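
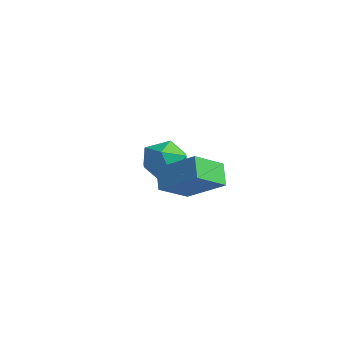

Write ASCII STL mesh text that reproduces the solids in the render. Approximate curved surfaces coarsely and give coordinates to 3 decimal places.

solid 
facet normal -0.639 0.215 0.739
outer loop
vertex 2.947 -3.214 3.748
vertex 4.486 -2.214 4.788
vertex 2.515 -1.703 2.934
endloop
endfacet
facet normal -0.730 -0.474 -0.492
outer loop
vertex 3.294 -1.966 2.032
vertex 2.947 -3.214 3.748
vertex 2.515 -1.703 2.934
endloop
endfacet
facet normal -0.639 0.215 0.739
outer loop
vertex 2.515 -1.703 2.934
vertex 4.486 -2.214 4.788
vertex 4.054 -0.703 3.974
endloop
endfacet
facet normal -0.244 0.854 -0.460
outer loop
vertex 4.054 -0.703 3.974
vertex 3.294 -1.966 2.032
vertex 2.515 -1.703 2.934
endloop
endfacet
facet normal 0.244 -0.854 0.460
outer loop
vertex 2.947 -3.214 3.748
vertex 5.265 -2.477 3.886
vertex 4.486 -2.214 4.788
endloop
endfacet
facet normal -0.730 -0.474 -0.492
outer loop
vertex 3.726 -3.477 2.846
vertex 2.947 -3.214 3.748
vertex 3.294 -1.966 2.032
endloop
endfacet
facet normal 0.244 -0.854 0.460
outer loop
vertex 3.726 -3.477 2.846
vertex 5.265 -2.477 3.886
vertex 2.947 -3.214 3.748
endloop
endfacet
facet normal 0.730 0.474 0.492
outer loop
vertex 4.486 -2.214 4.788
vertex 5.265 -2.477 3.886
vertex 4.054 -0.703 3.974
endloop
endfacet
facet normal -0.244 0.854 -0.460
outer loop
vertex 4.833 -0.966 3.072
vertex 3.294 -1.966 2.032
vertex 4.054 -0.703 3.974
endloop
endfacet
facet normal 0.730 0.474 0.492
outer loop
vertex 4.054 -0.703 3.974
vertex 5.265 -2.477 3.886
vertex 4.833 -0.966 3.072
endloop
endfacet
facet normal 0.639 -0.215 -0.739
outer loop
vertex 4.833 -0.966 3.072
vertex 3.726 -3.477 2.846
vertex 3.294 -1.966 2.032
endloop
endfacet
facet normal 0.639 -0.215 -0.739
outer loop
vertex 5.265 -2.477 3.886
vertex 3.726 -3.477 2.846
vertex 4.833 -0.966 3.072
endloop
endfacet
facet normal -0.636 -0.054 0.770
outer loop
vertex -1.79 -0.906 2.92
vertex -1.226 -1.887 3.317
vertex -0.873 -0.802 3.685
endloop
endfacet
facet normal -0.541 0.623 0.564
outer loop
vertex -1.79 -0.906 2.92
vertex -0.873 -0.802 3.685
vertex -0.969 -0.047 2.759
endloop
endfacet
facet normal -0.729 0.673 -0.123
outer loop
vertex -1.79 -0.906 2.92
vertex -0.969 -0.047 2.759
vertex -1.382 -0.666 1.819
endloop
endfacet
facet normal -0.939 0.028 -0.342
outer loop
vertex -1.79 -0.906 2.92
vertex -1.382 -0.666 1.819
vertex -1.541 -1.802 2.164
endloop
endfacet
facet normal -0.882 -0.422 0.210
outer loop
vertex -1.79 -0.906 2.92
vertex -1.541 -1.802 2.164
vertex -1.226 -1.887 3.317
endloop
endfacet
facet normal 0.155 0.773 0.615
outer loop
vertex -0.969 -0.047 2.759
vertex -0.873 -0.802 3.685
vertex 0.101 -0.498 3.056
endloop
endfacet
facet normal 0.002 -0.322 0.947
outer loop
vertex -0.873 -0.802 3.685
vertex -1.226 -1.887 3.317
vertex -0.058 -1.634 3.401
endloop
endfacet
facet normal -0.398 -0.917 0.041
outer loop
vertex -1.226 -1.887 3.317
vertex -1.541 -1.802 2.164
vertex -0.471 -2.253 2.461
endloop
endfacet
facet normal -0.490 -0.190 -0.851
outer loop
vertex -1.541 -1.802 2.164
vertex -1.382 -0.666 1.819
vertex -0.567 -1.498 1.535
endloop
endfacet
facet normal -0.149 0.855 -0.497
outer loop
vertex -1.382 -0.666 1.819
vertex -0.969 -0.047 2.759
vertex -0.214 -0.413 1.903
endloop
endfacet
facet normal 0.939 -0.028 0.342
outer loop
vertex 0.35 -1.394 2.3
vertex 0.101 -0.498 3.056
vertex -0.058 -1.634 3.401
endloop
endfacet
facet normal 0.729 -0.673 0.123
outer loop
vertex 0.35 -1.394 2.3
vertex -0.058 -1.634 3.401
vertex -0.471 -2.253 2.461
endloop
endfacet
facet normal 0.541 -0.623 -0.564
outer loop
vertex 0.35 -1.394 2.3
vertex -0.471 -2.253 2.461
vertex -0.567 -1.498 1.535
endloop
endfacet
facet normal 0.636 0.054 -0.770
outer loop
vertex 0.35 -1.394 2.3
vertex -0.567 -1.498 1.535
vertex -0.214 -0.413 1.903
endloop
endfacet
facet normal 0.882 0.422 -0.210
outer loop
vertex 0.35 -1.394 2.3
vertex -0.214 -0.413 1.903
vertex 0.101 -0.498 3.056
endloop
endfacet
facet normal 0.490 0.190 0.851
outer loop
vertex -0.058 -1.634 3.401
vertex 0.101 -0.498 3.056
vertex -0.873 -0.802 3.685
endloop
endfacet
facet normal 0.149 -0.855 0.497
outer loop
vertex -0.471 -2.253 2.461
vertex -0.058 -1.634 3.401
vertex -1.226 -1.887 3.317
endloop
endfacet
facet normal -0.155 -0.773 -0.615
outer loop
vertex -0.567 -1.498 1.535
vertex -0.471 -2.253 2.461
vertex -1.541 -1.802 2.164
endloop
endfacet
facet normal -0.002 0.322 -0.947
outer loop
vertex -0.214 -0.413 1.903
vertex -0.567 -1.498 1.535
vertex -1.382 -0.666 1.819
endloop
endfacet
facet normal 0.398 0.917 -0.041
outer loop
vertex 0.101 -0.498 3.056
vertex -0.214 -0.413 1.903
vertex -0.969 -0.047 2.759
endloop
endfacet

endsolid


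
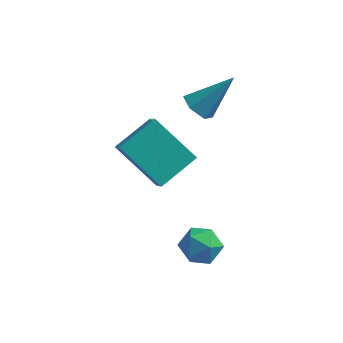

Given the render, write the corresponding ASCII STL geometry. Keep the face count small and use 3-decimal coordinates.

solid 
facet normal 0.005 0.885 0.466
outer loop
vertex 2.938 -0.663 -2.894
vertex 2.249 -0.885 -2.465
vertex 3.011 -1.054 -2.153
endloop
endfacet
facet normal 0.667 0.684 0.295
outer loop
vertex 2.938 -0.663 -2.894
vertex 3.011 -1.054 -2.153
vertex 3.513 -1.268 -2.792
endloop
endfacet
facet normal 0.694 0.590 -0.412
outer loop
vertex 2.938 -0.663 -2.894
vertex 3.513 -1.268 -2.792
vertex 3.061 -1.232 -3.501
endloop
endfacet
facet normal 0.046 0.733 -0.678
outer loop
vertex 2.938 -0.663 -2.894
vertex 3.061 -1.232 -3.501
vertex 2.28 -0.996 -3.299
endloop
endfacet
facet normal -0.379 0.915 -0.136
outer loop
vertex 2.938 -0.663 -2.894
vertex 2.28 -0.996 -3.299
vertex 2.249 -0.885 -2.465
endloop
endfacet
facet normal 0.794 0.055 0.605
outer loop
vertex 3.513 -1.268 -2.792
vertex 3.011 -1.054 -2.153
vertex 3.18 -1.864 -2.301
endloop
endfacet
facet normal -0.277 0.379 0.883
outer loop
vertex 3.011 -1.054 -2.153
vertex 2.249 -0.885 -2.465
vertex 2.399 -1.628 -2.099
endloop
endfacet
facet normal -0.899 0.428 -0.090
outer loop
vertex 2.249 -0.885 -2.465
vertex 2.28 -0.996 -3.299
vertex 1.947 -1.592 -2.808
endloop
endfacet
facet normal -0.210 0.133 -0.969
outer loop
vertex 2.28 -0.996 -3.299
vertex 3.061 -1.232 -3.501
vertex 2.449 -1.806 -3.447
endloop
endfacet
facet normal 0.837 -0.096 -0.539
outer loop
vertex 3.061 -1.232 -3.501
vertex 3.513 -1.268 -2.792
vertex 3.211 -1.975 -3.135
endloop
endfacet
facet normal -0.046 -0.733 0.678
outer loop
vertex 2.522 -2.197 -2.706
vertex 3.18 -1.864 -2.301
vertex 2.399 -1.628 -2.099
endloop
endfacet
facet normal -0.694 -0.590 0.412
outer loop
vertex 2.522 -2.197 -2.706
vertex 2.399 -1.628 -2.099
vertex 1.947 -1.592 -2.808
endloop
endfacet
facet normal -0.667 -0.684 -0.295
outer loop
vertex 2.522 -2.197 -2.706
vertex 1.947 -1.592 -2.808
vertex 2.449 -1.806 -3.447
endloop
endfacet
facet normal -0.005 -0.885 -0.466
outer loop
vertex 2.522 -2.197 -2.706
vertex 2.449 -1.806 -3.447
vertex 3.211 -1.975 -3.135
endloop
endfacet
facet normal 0.379 -0.915 0.136
outer loop
vertex 2.522 -2.197 -2.706
vertex 3.211 -1.975 -3.135
vertex 3.18 -1.864 -2.301
endloop
endfacet
facet normal 0.210 -0.133 0.969
outer loop
vertex 2.399 -1.628 -2.099
vertex 3.18 -1.864 -2.301
vertex 3.011 -1.054 -2.153
endloop
endfacet
facet normal -0.837 0.096 0.539
outer loop
vertex 1.947 -1.592 -2.808
vertex 2.399 -1.628 -2.099
vertex 2.249 -0.885 -2.465
endloop
endfacet
facet normal -0.794 -0.055 -0.605
outer loop
vertex 2.449 -1.806 -3.447
vertex 1.947 -1.592 -2.808
vertex 2.28 -0.996 -3.299
endloop
endfacet
facet normal 0.277 -0.379 -0.883
outer loop
vertex 3.211 -1.975 -3.135
vertex 2.449 -1.806 -3.447
vertex 3.061 -1.232 -3.501
endloop
endfacet
facet normal 0.899 -0.428 0.090
outer loop
vertex 3.18 -1.864 -2.301
vertex 3.211 -1.975 -3.135
vertex 3.513 -1.268 -2.792
endloop
endfacet
facet normal -0.551 -0.735 -0.395
outer loop
vertex 1.189 -0.876 -0.311
vertex -0.451 -0.324 0.948
vertex 0.786 -0.111 -1.172
endloop
endfacet
facet normal 0.767 -0.258 -0.588
outer loop
vertex 1.711 1.124 -0.508
vertex 1.189 -0.876 -0.311
vertex 0.786 -0.111 -1.172
endloop
endfacet
facet normal -0.551 -0.735 -0.395
outer loop
vertex 0.786 -0.111 -1.172
vertex -0.451 -0.324 0.948
vertex -0.854 0.441 0.087
endloop
endfacet
facet normal -0.331 0.627 -0.705
outer loop
vertex -0.854 0.441 0.087
vertex 1.711 1.124 -0.508
vertex 0.786 -0.111 -1.172
endloop
endfacet
facet normal 0.331 -0.627 0.705
outer loop
vertex 1.189 -0.876 -0.311
vertex 0.474 0.911 1.612
vertex -0.451 -0.324 0.948
endloop
endfacet
facet normal 0.767 -0.258 -0.588
outer loop
vertex 2.114 0.359 0.353
vertex 1.189 -0.876 -0.311
vertex 1.711 1.124 -0.508
endloop
endfacet
facet normal 0.331 -0.627 0.705
outer loop
vertex 2.114 0.359 0.353
vertex 0.474 0.911 1.612
vertex 1.189 -0.876 -0.311
endloop
endfacet
facet normal -0.767 0.258 0.588
outer loop
vertex -0.451 -0.324 0.948
vertex 0.474 0.911 1.612
vertex -0.854 0.441 0.087
endloop
endfacet
facet normal -0.331 0.627 -0.705
outer loop
vertex 0.071 1.676 0.751
vertex 1.711 1.124 -0.508
vertex -0.854 0.441 0.087
endloop
endfacet
facet normal -0.767 0.258 0.588
outer loop
vertex -0.854 0.441 0.087
vertex 0.474 0.911 1.612
vertex 0.071 1.676 0.751
endloop
endfacet
facet normal 0.551 0.735 0.395
outer loop
vertex 0.071 1.676 0.751
vertex 2.114 0.359 0.353
vertex 1.711 1.124 -0.508
endloop
endfacet
facet normal 0.551 0.735 0.395
outer loop
vertex 0.474 0.911 1.612
vertex 2.114 0.359 0.353
vertex 0.071 1.676 0.751
endloop
endfacet
facet normal -0.595 -0.361 -0.718
outer loop
vertex 2.128 2.523 0.55
vertex 1.58 2.561 0.985
vertex 1.742 3.106 0.577
endloop
endfacet
facet normal 0.739 0.510 -0.441
outer loop
vertex 2.128 2.523 0.55
vertex 1.742 3.106 0.577
vertex 2.7 3.239 2.335
endloop
endfacet
facet normal -0.596 -0.360 -0.718
outer loop
vertex 1.742 3.106 0.577
vertex 1.58 2.561 0.985
vertex 1.195 3.145 1.012
endloop
endfacet
facet normal 0.008 0.997 -0.080
outer loop
vertex 1.742 3.106 0.577
vertex 1.195 3.145 1.012
vertex 2.7 3.239 2.335
endloop
endfacet
facet normal -0.596 -0.360 -0.718
outer loop
vertex 1.195 3.145 1.012
vertex 1.58 2.561 0.985
vertex 1.033 2.599 1.42
endloop
endfacet
facet normal -0.550 0.599 0.583
outer loop
vertex 1.195 3.145 1.012
vertex 1.033 2.599 1.42
vertex 2.7 3.239 2.335
endloop
endfacet
facet normal -0.596 -0.360 -0.718
outer loop
vertex 1.033 2.599 1.42
vertex 1.58 2.561 0.985
vertex 1.418 2.016 1.393
endloop
endfacet
facet normal -0.374 -0.288 0.882
outer loop
vertex 1.033 2.599 1.42
vertex 1.418 2.016 1.393
vertex 2.7 3.239 2.335
endloop
endfacet
facet normal -0.595 -0.361 -0.718
outer loop
vertex 1.418 2.016 1.393
vertex 1.58 2.561 0.985
vertex 1.966 1.977 0.959
endloop
endfacet
facet normal 0.357 -0.775 0.521
outer loop
vertex 1.418 2.016 1.393
vertex 1.966 1.977 0.959
vertex 2.7 3.239 2.335
endloop
endfacet
facet normal -0.595 -0.361 -0.718
outer loop
vertex 1.966 1.977 0.959
vertex 1.58 2.561 0.985
vertex 2.128 2.523 0.55
endloop
endfacet
facet normal 0.915 -0.378 -0.142
outer loop
vertex 1.966 1.977 0.959
vertex 2.128 2.523 0.55
vertex 2.7 3.239 2.335
endloop
endfacet

endsolid


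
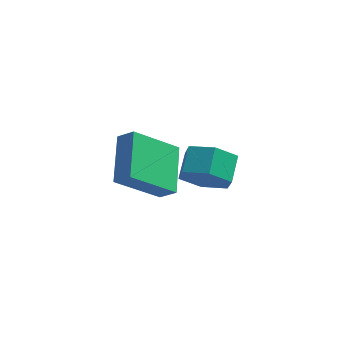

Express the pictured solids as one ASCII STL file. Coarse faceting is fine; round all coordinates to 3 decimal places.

solid 
facet normal -0.038 -0.867 -0.496
outer loop
vertex 2.891 2.624 -1.197
vertex 1.897 2.808 -1.443
vertex 2.659 3.135 -2.072
endloop
endfacet
facet normal 0.974 0.079 -0.212
outer loop
vertex 2.891 2.624 -1.197
vertex 2.659 3.135 -2.072
vertex 2.936 3.647 -0.611
endloop
endfacet
facet normal 0.974 0.079 -0.212
outer loop
vertex 2.936 3.647 -0.611
vertex 2.659 3.135 -2.072
vertex 2.704 4.158 -1.486
endloop
endfacet
facet normal 0.039 0.867 0.496
outer loop
vertex 2.936 3.647 -0.611
vertex 2.704 4.158 -1.486
vertex 1.943 3.832 -0.857
endloop
endfacet
facet normal -0.038 -0.867 -0.497
outer loop
vertex 2.659 3.135 -2.072
vertex 1.897 2.808 -1.443
vertex 1.665 3.32 -2.318
endloop
endfacet
facet normal 0.293 0.465 -0.835
outer loop
vertex 2.659 3.135 -2.072
vertex 1.665 3.32 -2.318
vertex 2.704 4.158 -1.486
endloop
endfacet
facet normal 0.293 0.465 -0.835
outer loop
vertex 2.704 4.158 -1.486
vertex 1.665 3.32 -2.318
vertex 1.71 4.343 -1.732
endloop
endfacet
facet normal 0.039 0.867 0.496
outer loop
vertex 2.704 4.158 -1.486
vertex 1.71 4.343 -1.732
vertex 1.943 3.832 -0.857
endloop
endfacet
facet normal -0.038 -0.867 -0.497
outer loop
vertex 1.665 3.32 -2.318
vertex 1.897 2.808 -1.443
vertex 0.904 2.993 -1.689
endloop
endfacet
facet normal -0.681 0.386 -0.622
outer loop
vertex 1.665 3.32 -2.318
vertex 0.904 2.993 -1.689
vertex 1.71 4.343 -1.732
endloop
endfacet
facet normal -0.681 0.386 -0.622
outer loop
vertex 1.71 4.343 -1.732
vertex 0.904 2.993 -1.689
vertex 0.949 4.016 -1.103
endloop
endfacet
facet normal 0.038 0.867 0.496
outer loop
vertex 1.71 4.343 -1.732
vertex 0.949 4.016 -1.103
vertex 1.943 3.832 -0.857
endloop
endfacet
facet normal -0.039 -0.867 -0.496
outer loop
vertex 0.904 2.993 -1.689
vertex 1.897 2.808 -1.443
vertex 1.136 2.482 -0.814
endloop
endfacet
facet normal -0.974 -0.079 0.212
outer loop
vertex 0.904 2.993 -1.689
vertex 1.136 2.482 -0.814
vertex 0.949 4.016 -1.103
endloop
endfacet
facet normal -0.974 -0.079 0.212
outer loop
vertex 0.949 4.016 -1.103
vertex 1.136 2.482 -0.814
vertex 1.181 3.505 -0.228
endloop
endfacet
facet normal 0.038 0.867 0.496
outer loop
vertex 0.949 4.016 -1.103
vertex 1.181 3.505 -0.228
vertex 1.943 3.832 -0.857
endloop
endfacet
facet normal -0.039 -0.867 -0.496
outer loop
vertex 1.136 2.482 -0.814
vertex 1.897 2.808 -1.443
vertex 2.13 2.297 -0.568
endloop
endfacet
facet normal -0.293 -0.465 0.835
outer loop
vertex 1.136 2.482 -0.814
vertex 2.13 2.297 -0.568
vertex 1.181 3.505 -0.228
endloop
endfacet
facet normal -0.293 -0.465 0.835
outer loop
vertex 1.181 3.505 -0.228
vertex 2.13 2.297 -0.568
vertex 2.175 3.32 0.018
endloop
endfacet
facet normal 0.038 0.867 0.497
outer loop
vertex 1.181 3.505 -0.228
vertex 2.175 3.32 0.018
vertex 1.943 3.832 -0.857
endloop
endfacet
facet normal -0.038 -0.867 -0.496
outer loop
vertex 2.13 2.297 -0.568
vertex 1.897 2.808 -1.443
vertex 2.891 2.624 -1.197
endloop
endfacet
facet normal 0.681 -0.386 0.622
outer loop
vertex 2.13 2.297 -0.568
vertex 2.891 2.624 -1.197
vertex 2.175 3.32 0.018
endloop
endfacet
facet normal 0.681 -0.386 0.622
outer loop
vertex 2.175 3.32 0.018
vertex 2.891 2.624 -1.197
vertex 2.936 3.647 -0.611
endloop
endfacet
facet normal 0.038 0.867 0.497
outer loop
vertex 2.175 3.32 0.018
vertex 2.936 3.647 -0.611
vertex 1.943 3.832 -0.857
endloop
endfacet
facet normal -0.650 -0.406 0.643
outer loop
vertex 0.141 -1.447 2.239
vertex -0.105 0.299 3.094
vertex -0.459 -1.285 1.735
endloop
endfacet
facet normal 0.126 -0.891 -0.436
outer loop
vertex 0.925 -0.419 0.366
vertex 0.141 -1.447 2.239
vertex -0.459 -1.285 1.735
endloop
endfacet
facet normal -0.650 -0.406 0.642
outer loop
vertex -0.459 -1.285 1.735
vertex -0.105 0.299 3.094
vertex -0.705 0.462 2.59
endloop
endfacet
facet normal -0.750 0.203 -0.630
outer loop
vertex -0.705 0.462 2.59
vertex 0.925 -0.419 0.366
vertex -0.459 -1.285 1.735
endloop
endfacet
facet normal 0.750 -0.203 0.630
outer loop
vertex 0.141 -1.447 2.239
vertex 1.279 1.165 1.725
vertex -0.105 0.299 3.094
endloop
endfacet
facet normal 0.125 -0.891 -0.437
outer loop
vertex 1.525 -0.582 0.87
vertex 0.141 -1.447 2.239
vertex 0.925 -0.419 0.366
endloop
endfacet
facet normal 0.750 -0.203 0.630
outer loop
vertex 1.525 -0.582 0.87
vertex 1.279 1.165 1.725
vertex 0.141 -1.447 2.239
endloop
endfacet
facet normal -0.125 0.891 0.437
outer loop
vertex -0.105 0.299 3.094
vertex 1.279 1.165 1.725
vertex -0.705 0.462 2.59
endloop
endfacet
facet normal -0.750 0.203 -0.630
outer loop
vertex 0.679 1.327 1.221
vertex 0.925 -0.419 0.366
vertex -0.705 0.462 2.59
endloop
endfacet
facet normal -0.126 0.891 0.436
outer loop
vertex -0.705 0.462 2.59
vertex 1.279 1.165 1.725
vertex 0.679 1.327 1.221
endloop
endfacet
facet normal 0.650 0.406 -0.642
outer loop
vertex 0.679 1.327 1.221
vertex 1.525 -0.582 0.87
vertex 0.925 -0.419 0.366
endloop
endfacet
facet normal 0.650 0.406 -0.643
outer loop
vertex 1.279 1.165 1.725
vertex 1.525 -0.582 0.87
vertex 0.679 1.327 1.221
endloop
endfacet

endsolid


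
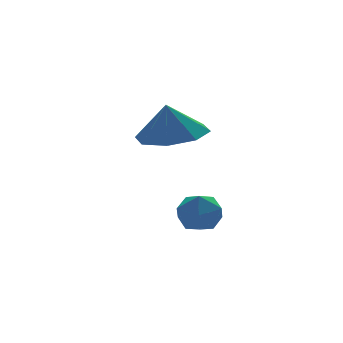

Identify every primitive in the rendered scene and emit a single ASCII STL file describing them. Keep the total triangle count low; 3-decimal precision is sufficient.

solid 
facet normal -0.499 0.322 0.805
outer loop
vertex -3.897 -0.529 -0.684
vertex -3.354 -0.753 -0.258
vertex -3.351 -0.078 -0.526
endloop
endfacet
facet normal -0.658 0.717 0.230
outer loop
vertex -3.897 -0.529 -0.684
vertex -3.351 -0.078 -0.526
vertex -3.615 -0.104 -1.201
endloop
endfacet
facet normal -0.921 0.281 -0.271
outer loop
vertex -3.897 -0.529 -0.684
vertex -3.615 -0.104 -1.201
vertex -3.782 -0.794 -1.35
endloop
endfacet
facet normal -0.924 -0.382 -0.008
outer loop
vertex -3.897 -0.529 -0.684
vertex -3.782 -0.794 -1.35
vertex -3.621 -1.195 -0.767
endloop
endfacet
facet normal -0.663 -0.357 0.658
outer loop
vertex -3.897 -0.529 -0.684
vertex -3.621 -1.195 -0.767
vertex -3.354 -0.753 -0.258
endloop
endfacet
facet normal -0.052 0.998 -0.018
outer loop
vertex -3.615 -0.104 -1.201
vertex -3.351 -0.078 -0.526
vertex -2.899 -0.065 -1.093
endloop
endfacet
facet normal 0.204 0.360 0.910
outer loop
vertex -3.351 -0.078 -0.526
vertex -3.354 -0.753 -0.258
vertex -2.738 -0.466 -0.51
endloop
endfacet
facet normal -0.061 -0.737 0.673
outer loop
vertex -3.354 -0.753 -0.258
vertex -3.621 -1.195 -0.767
vertex -2.905 -1.156 -0.659
endloop
endfacet
facet normal -0.482 -0.778 -0.402
outer loop
vertex -3.621 -1.195 -0.767
vertex -3.782 -0.794 -1.35
vertex -3.169 -1.182 -1.334
endloop
endfacet
facet normal -0.476 0.294 -0.829
outer loop
vertex -3.782 -0.794 -1.35
vertex -3.615 -0.104 -1.201
vertex -3.166 -0.507 -1.602
endloop
endfacet
facet normal 0.924 0.382 0.008
outer loop
vertex -2.623 -0.731 -1.176
vertex -2.899 -0.065 -1.093
vertex -2.738 -0.466 -0.51
endloop
endfacet
facet normal 0.921 -0.281 0.271
outer loop
vertex -2.623 -0.731 -1.176
vertex -2.738 -0.466 -0.51
vertex -2.905 -1.156 -0.659
endloop
endfacet
facet normal 0.658 -0.717 -0.230
outer loop
vertex -2.623 -0.731 -1.176
vertex -2.905 -1.156 -0.659
vertex -3.169 -1.182 -1.334
endloop
endfacet
facet normal 0.499 -0.322 -0.805
outer loop
vertex -2.623 -0.731 -1.176
vertex -3.169 -1.182 -1.334
vertex -3.166 -0.507 -1.602
endloop
endfacet
facet normal 0.663 0.357 -0.658
outer loop
vertex -2.623 -0.731 -1.176
vertex -3.166 -0.507 -1.602
vertex -2.899 -0.065 -1.093
endloop
endfacet
facet normal 0.482 0.778 0.402
outer loop
vertex -2.738 -0.466 -0.51
vertex -2.899 -0.065 -1.093
vertex -3.351 -0.078 -0.526
endloop
endfacet
facet normal 0.476 -0.294 0.829
outer loop
vertex -2.905 -1.156 -0.659
vertex -2.738 -0.466 -0.51
vertex -3.354 -0.753 -0.258
endloop
endfacet
facet normal 0.052 -0.998 0.018
outer loop
vertex -3.169 -1.182 -1.334
vertex -2.905 -1.156 -0.659
vertex -3.621 -1.195 -0.767
endloop
endfacet
facet normal -0.204 -0.360 -0.910
outer loop
vertex -3.166 -0.507 -1.602
vertex -3.169 -1.182 -1.334
vertex -3.782 -0.794 -1.35
endloop
endfacet
facet normal 0.061 0.737 -0.673
outer loop
vertex -2.899 -0.065 -1.093
vertex -3.166 -0.507 -1.602
vertex -3.615 -0.104 -1.201
endloop
endfacet
facet normal 0.168 -0.037 -0.985
outer loop
vertex -2.832 -0.469 1.901
vertex -3.618 0.16 1.743
vertex -2.619 0.282 1.909
endloop
endfacet
facet normal 0.607 -0.180 0.774
outer loop
vertex -2.832 -0.469 1.901
vertex -2.619 0.282 1.909
vertex -3.802 0.2 2.817
endloop
endfacet
facet normal 0.168 -0.035 -0.985
outer loop
vertex -2.619 0.282 1.909
vertex -3.618 0.16 1.743
vertex -2.992 0.962 1.821
endloop
endfacet
facet normal 0.542 0.394 0.742
outer loop
vertex -2.619 0.282 1.909
vertex -2.992 0.962 1.821
vertex -3.802 0.2 2.817
endloop
endfacet
facet normal 0.168 -0.036 -0.985
outer loop
vertex -2.992 0.962 1.821
vertex -3.618 0.16 1.743
vertex -3.732 1.172 1.687
endloop
endfacet
facet normal 0.095 0.752 0.653
outer loop
vertex -2.992 0.962 1.821
vertex -3.732 1.172 1.687
vertex -3.802 0.2 2.817
endloop
endfacet
facet normal 0.168 -0.036 -0.985
outer loop
vertex -3.732 1.172 1.687
vertex -3.618 0.16 1.743
vertex -4.405 0.79 1.586
endloop
endfacet
facet normal -0.471 0.683 0.558
outer loop
vertex -3.732 1.172 1.687
vertex -4.405 0.79 1.586
vertex -3.802 0.2 2.817
endloop
endfacet
facet normal 0.168 -0.036 -0.985
outer loop
vertex -4.405 0.79 1.586
vertex -3.618 0.16 1.743
vertex -4.617 0.039 1.577
endloop
endfacet
facet normal -0.827 0.227 0.514
outer loop
vertex -4.405 0.79 1.586
vertex -4.617 0.039 1.577
vertex -3.802 0.2 2.817
endloop
endfacet
facet normal 0.168 -0.037 -0.985
outer loop
vertex -4.617 0.039 1.577
vertex -3.618 0.16 1.743
vertex -4.244 -0.641 1.666
endloop
endfacet
facet normal -0.763 -0.347 0.546
outer loop
vertex -4.617 0.039 1.577
vertex -4.244 -0.641 1.666
vertex -3.802 0.2 2.817
endloop
endfacet
facet normal 0.168 -0.037 -0.985
outer loop
vertex -4.244 -0.641 1.666
vertex -3.618 0.16 1.743
vertex -3.505 -0.852 1.8
endloop
endfacet
facet normal -0.316 -0.704 0.636
outer loop
vertex -4.244 -0.641 1.666
vertex -3.505 -0.852 1.8
vertex -3.802 0.2 2.817
endloop
endfacet
facet normal 0.169 -0.037 -0.985
outer loop
vertex -3.505 -0.852 1.8
vertex -3.618 0.16 1.743
vertex -2.832 -0.469 1.901
endloop
endfacet
facet normal 0.252 -0.635 0.730
outer loop
vertex -3.505 -0.852 1.8
vertex -2.832 -0.469 1.901
vertex -3.802 0.2 2.817
endloop
endfacet

endsolid


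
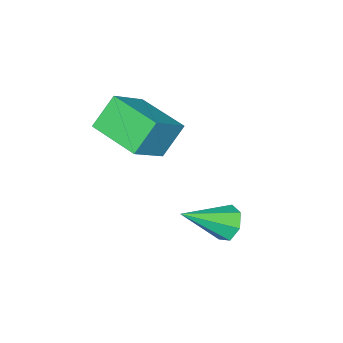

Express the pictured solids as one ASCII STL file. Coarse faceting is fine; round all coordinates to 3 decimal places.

solid 
facet normal -0.730 0.447 -0.517
outer loop
vertex 2.094 2.763 -0.688
vertex 1.686 2.822 -0.061
vertex 2.183 3.308 -0.343
endloop
endfacet
facet normal 0.869 0.156 -0.470
outer loop
vertex 2.094 2.763 -0.688
vertex 2.183 3.308 -0.343
vertex 3.134 1.938 0.961
endloop
endfacet
facet normal -0.730 0.447 -0.517
outer loop
vertex 2.183 3.308 -0.343
vertex 1.686 2.822 -0.061
vertex 1.898 3.487 0.214
endloop
endfacet
facet normal 0.732 0.662 0.162
outer loop
vertex 2.183 3.308 -0.343
vertex 1.898 3.487 0.214
vertex 3.134 1.938 0.961
endloop
endfacet
facet normal -0.731 0.446 -0.516
outer loop
vertex 1.898 3.487 0.214
vertex 1.686 2.822 -0.061
vertex 1.454 3.164 0.564
endloop
endfacet
facet normal 0.221 0.561 0.798
outer loop
vertex 1.898 3.487 0.214
vertex 1.454 3.164 0.564
vertex 3.134 1.938 0.961
endloop
endfacet
facet normal -0.731 0.447 -0.516
outer loop
vertex 1.454 3.164 0.564
vertex 1.686 2.822 -0.061
vertex 1.185 2.584 0.443
endloop
endfacet
facet normal -0.278 -0.071 0.958
outer loop
vertex 1.454 3.164 0.564
vertex 1.185 2.584 0.443
vertex 3.134 1.938 0.961
endloop
endfacet
facet normal -0.731 0.445 -0.517
outer loop
vertex 1.185 2.584 0.443
vertex 1.686 2.822 -0.061
vertex 1.294 2.183 -0.057
endloop
endfacet
facet normal -0.390 -0.758 0.523
outer loop
vertex 1.185 2.584 0.443
vertex 1.294 2.183 -0.057
vertex 3.134 1.938 0.961
endloop
endfacet
facet normal -0.732 0.446 -0.516
outer loop
vertex 1.294 2.183 -0.057
vertex 1.686 2.822 -0.061
vertex 1.698 2.263 -0.561
endloop
endfacet
facet normal -0.031 -0.983 -0.181
outer loop
vertex 1.294 2.183 -0.057
vertex 1.698 2.263 -0.561
vertex 3.134 1.938 0.961
endloop
endfacet
facet normal -0.730 0.447 -0.517
outer loop
vertex 1.698 2.263 -0.561
vertex 1.686 2.822 -0.061
vertex 2.094 2.763 -0.688
endloop
endfacet
facet normal 0.529 -0.577 -0.622
outer loop
vertex 1.698 2.263 -0.561
vertex 2.094 2.763 -0.688
vertex 3.134 1.938 0.961
endloop
endfacet
facet normal -0.792 -0.017 -0.610
outer loop
vertex 0.514 -1.96 3.165
vertex 0.665 0.059 2.914
vertex 1.41 -2.171 2.007
endloop
endfacet
facet normal -0.074 -0.990 0.123
outer loop
vertex 2.915 -2.139 3.166
vertex 0.514 -1.96 3.165
vertex 1.41 -2.171 2.007
endloop
endfacet
facet normal -0.792 -0.017 -0.610
outer loop
vertex 1.41 -2.171 2.007
vertex 0.665 0.059 2.914
vertex 1.561 -0.152 1.756
endloop
endfacet
facet normal 0.606 -0.143 -0.783
outer loop
vertex 1.561 -0.152 1.756
vertex 2.915 -2.139 3.166
vertex 1.41 -2.171 2.007
endloop
endfacet
facet normal -0.606 0.143 0.783
outer loop
vertex 0.514 -1.96 3.165
vertex 2.17 0.091 4.073
vertex 0.665 0.059 2.914
endloop
endfacet
facet normal -0.074 -0.990 0.123
outer loop
vertex 2.019 -1.928 4.324
vertex 0.514 -1.96 3.165
vertex 2.915 -2.139 3.166
endloop
endfacet
facet normal -0.606 0.143 0.783
outer loop
vertex 2.019 -1.928 4.324
vertex 2.17 0.091 4.073
vertex 0.514 -1.96 3.165
endloop
endfacet
facet normal 0.074 0.990 -0.123
outer loop
vertex 0.665 0.059 2.914
vertex 2.17 0.091 4.073
vertex 1.561 -0.152 1.756
endloop
endfacet
facet normal 0.606 -0.143 -0.783
outer loop
vertex 3.066 -0.12 2.915
vertex 2.915 -2.139 3.166
vertex 1.561 -0.152 1.756
endloop
endfacet
facet normal 0.074 0.990 -0.123
outer loop
vertex 1.561 -0.152 1.756
vertex 2.17 0.091 4.073
vertex 3.066 -0.12 2.915
endloop
endfacet
facet normal 0.792 0.017 0.610
outer loop
vertex 3.066 -0.12 2.915
vertex 2.019 -1.928 4.324
vertex 2.915 -2.139 3.166
endloop
endfacet
facet normal 0.792 0.017 0.610
outer loop
vertex 2.17 0.091 4.073
vertex 2.019 -1.928 4.324
vertex 3.066 -0.12 2.915
endloop
endfacet

endsolid


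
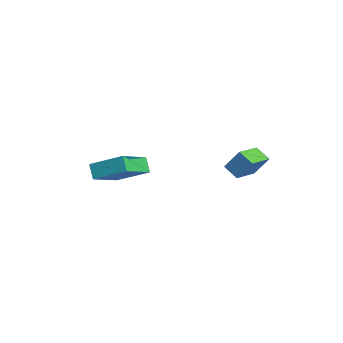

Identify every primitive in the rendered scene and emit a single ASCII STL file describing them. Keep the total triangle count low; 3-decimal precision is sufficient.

solid 
facet normal -0.603 0.767 -0.217
outer loop
vertex 0.166 2.502 -2.055
vertex 0.505 3.04 -1.097
vertex 0.773 2.861 -2.472
endloop
endfacet
facet normal -0.295 -0.468 -0.833
outer loop
vertex 1.575 1.84 -2.183
vertex 0.166 2.502 -2.055
vertex 0.773 2.861 -2.472
endloop
endfacet
facet normal -0.603 0.768 -0.217
outer loop
vertex 0.773 2.861 -2.472
vertex 0.505 3.04 -1.097
vertex 1.113 3.399 -1.514
endloop
endfacet
facet normal 0.741 0.438 -0.509
outer loop
vertex 1.113 3.399 -1.514
vertex 1.575 1.84 -2.183
vertex 0.773 2.861 -2.472
endloop
endfacet
facet normal -0.741 -0.438 0.508
outer loop
vertex 0.166 2.502 -2.055
vertex 1.307 2.019 -0.808
vertex 0.505 3.04 -1.097
endloop
endfacet
facet normal -0.295 -0.468 -0.833
outer loop
vertex 0.967 1.481 -1.766
vertex 0.166 2.502 -2.055
vertex 1.575 1.84 -2.183
endloop
endfacet
facet normal -0.741 -0.438 0.509
outer loop
vertex 0.967 1.481 -1.766
vertex 1.307 2.019 -0.808
vertex 0.166 2.502 -2.055
endloop
endfacet
facet normal 0.295 0.468 0.833
outer loop
vertex 0.505 3.04 -1.097
vertex 1.307 2.019 -0.808
vertex 1.113 3.399 -1.514
endloop
endfacet
facet normal 0.742 0.438 -0.508
outer loop
vertex 1.914 2.378 -1.225
vertex 1.575 1.84 -2.183
vertex 1.113 3.399 -1.514
endloop
endfacet
facet normal 0.296 0.468 0.833
outer loop
vertex 1.113 3.399 -1.514
vertex 1.307 2.019 -0.808
vertex 1.914 2.378 -1.225
endloop
endfacet
facet normal 0.603 -0.768 0.218
outer loop
vertex 1.914 2.378 -1.225
vertex 0.967 1.481 -1.766
vertex 1.575 1.84 -2.183
endloop
endfacet
facet normal 0.603 -0.768 0.217
outer loop
vertex 1.307 2.019 -0.808
vertex 0.967 1.481 -1.766
vertex 1.914 2.378 -1.225
endloop
endfacet
facet normal -0.513 -0.732 -0.448
outer loop
vertex -4.102 -3.065 -3.566
vertex -5.251 -1.724 -4.439
vertex -3.567 -3.036 -4.226
endloop
endfacet
facet normal 0.583 -0.681 0.443
outer loop
vertex -2.669 -1.756 -3.441
vertex -4.102 -3.065 -3.566
vertex -3.567 -3.036 -4.226
endloop
endfacet
facet normal -0.513 -0.732 -0.448
outer loop
vertex -3.567 -3.036 -4.226
vertex -5.251 -1.724 -4.439
vertex -4.716 -1.695 -5.099
endloop
endfacet
facet normal 0.630 0.034 -0.776
outer loop
vertex -4.716 -1.695 -5.099
vertex -2.669 -1.756 -3.441
vertex -3.567 -3.036 -4.226
endloop
endfacet
facet normal -0.630 -0.034 0.776
outer loop
vertex -4.102 -3.065 -3.566
vertex -4.353 -0.444 -3.654
vertex -5.251 -1.724 -4.439
endloop
endfacet
facet normal 0.583 -0.681 0.443
outer loop
vertex -3.204 -1.785 -2.781
vertex -4.102 -3.065 -3.566
vertex -2.669 -1.756 -3.441
endloop
endfacet
facet normal -0.630 -0.034 0.776
outer loop
vertex -3.204 -1.785 -2.781
vertex -4.353 -0.444 -3.654
vertex -4.102 -3.065 -3.566
endloop
endfacet
facet normal -0.583 0.681 -0.443
outer loop
vertex -5.251 -1.724 -4.439
vertex -4.353 -0.444 -3.654
vertex -4.716 -1.695 -5.099
endloop
endfacet
facet normal 0.630 0.034 -0.776
outer loop
vertex -3.818 -0.415 -4.314
vertex -2.669 -1.756 -3.441
vertex -4.716 -1.695 -5.099
endloop
endfacet
facet normal -0.583 0.681 -0.443
outer loop
vertex -4.716 -1.695 -5.099
vertex -4.353 -0.444 -3.654
vertex -3.818 -0.415 -4.314
endloop
endfacet
facet normal 0.513 0.732 0.448
outer loop
vertex -3.818 -0.415 -4.314
vertex -3.204 -1.785 -2.781
vertex -2.669 -1.756 -3.441
endloop
endfacet
facet normal 0.513 0.732 0.448
outer loop
vertex -4.353 -0.444 -3.654
vertex -3.204 -1.785 -2.781
vertex -3.818 -0.415 -4.314
endloop
endfacet

endsolid


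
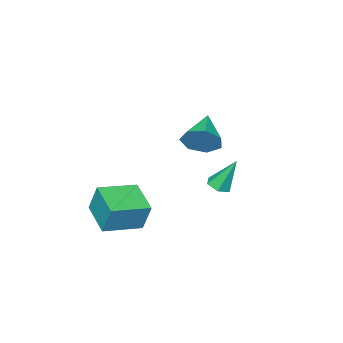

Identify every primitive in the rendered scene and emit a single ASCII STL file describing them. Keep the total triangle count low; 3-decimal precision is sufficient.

solid 
facet normal 0.761 0.527 -0.378
outer loop
vertex 0.544 0.064 3.35
vertex -0.075 0.4 2.571
vertex 0.089 0.837 3.511
endloop
endfacet
facet normal 0.050 -0.176 0.983
outer loop
vertex 0.544 0.064 3.35
vertex 0.089 0.837 3.511
vertex -1.605 -0.66 3.329
endloop
endfacet
facet normal 0.761 0.527 -0.378
outer loop
vertex 0.089 0.837 3.511
vertex -0.075 0.4 2.571
vertex -0.49 1.281 2.965
endloop
endfacet
facet normal -0.444 0.405 0.800
outer loop
vertex 0.089 0.837 3.511
vertex -0.49 1.281 2.965
vertex -1.605 -0.66 3.329
endloop
endfacet
facet normal 0.761 0.527 -0.377
outer loop
vertex -0.49 1.281 2.965
vertex -0.075 0.4 2.571
vertex -0.756 1.061 2.121
endloop
endfacet
facet normal -0.848 0.512 0.134
outer loop
vertex -0.49 1.281 2.965
vertex -0.756 1.061 2.121
vertex -1.605 -0.66 3.329
endloop
endfacet
facet normal 0.761 0.528 -0.377
outer loop
vertex -0.756 1.061 2.121
vertex -0.075 0.4 2.571
vertex -0.509 0.344 1.616
endloop
endfacet
facet normal -0.857 0.064 -0.511
outer loop
vertex -0.756 1.061 2.121
vertex -0.509 0.344 1.616
vertex -1.605 -0.66 3.329
endloop
endfacet
facet normal 0.762 0.527 -0.377
outer loop
vertex -0.509 0.344 1.616
vertex -0.075 0.4 2.571
vertex 0.064 -0.331 1.83
endloop
endfacet
facet normal -0.465 -0.601 -0.650
outer loop
vertex -0.509 0.344 1.616
vertex 0.064 -0.331 1.83
vertex -1.605 -0.66 3.329
endloop
endfacet
facet normal 0.761 0.527 -0.378
outer loop
vertex 0.064 -0.331 1.83
vertex -0.075 0.4 2.571
vertex 0.533 -0.455 2.602
endloop
endfacet
facet normal 0.034 -0.983 -0.178
outer loop
vertex 0.064 -0.331 1.83
vertex 0.533 -0.455 2.602
vertex -1.605 -0.66 3.329
endloop
endfacet
facet normal 0.761 0.528 -0.377
outer loop
vertex 0.533 -0.455 2.602
vertex -0.075 0.4 2.571
vertex 0.544 0.064 3.35
endloop
endfacet
facet normal 0.262 -0.795 0.547
outer loop
vertex 0.533 -0.455 2.602
vertex 0.544 0.064 3.35
vertex -1.605 -0.66 3.329
endloop
endfacet
facet normal 0.242 -0.356 -0.903
outer loop
vertex -3.037 -1.32 -2.895
vertex -3.594 -1.76 -2.871
vertex -3.667 -1.11 -3.147
endloop
endfacet
facet normal 0.306 0.952 0.029
outer loop
vertex -3.037 -1.32 -2.895
vertex -3.667 -1.11 -3.147
vertex -4.086 -1.04 -1.049
endloop
endfacet
facet normal 0.244 -0.356 -0.902
outer loop
vertex -3.667 -1.11 -3.147
vertex -3.594 -1.76 -2.871
vertex -4.223 -1.55 -3.124
endloop
endfacet
facet normal -0.617 0.772 -0.149
outer loop
vertex -3.667 -1.11 -3.147
vertex -4.223 -1.55 -3.124
vertex -4.086 -1.04 -1.049
endloop
endfacet
facet normal 0.244 -0.356 -0.902
outer loop
vertex -4.223 -1.55 -3.124
vertex -3.594 -1.76 -2.871
vertex -4.151 -2.2 -2.848
endloop
endfacet
facet normal -0.994 -0.074 0.084
outer loop
vertex -4.223 -1.55 -3.124
vertex -4.151 -2.2 -2.848
vertex -4.086 -1.04 -1.049
endloop
endfacet
facet normal 0.244 -0.356 -0.902
outer loop
vertex -4.151 -2.2 -2.848
vertex -3.594 -1.76 -2.871
vertex -3.521 -2.41 -2.595
endloop
endfacet
facet normal -0.447 -0.744 0.496
outer loop
vertex -4.151 -2.2 -2.848
vertex -3.521 -2.41 -2.595
vertex -4.086 -1.04 -1.049
endloop
endfacet
facet normal 0.244 -0.356 -0.902
outer loop
vertex -3.521 -2.41 -2.595
vertex -3.594 -1.76 -2.871
vertex -2.965 -1.97 -2.618
endloop
endfacet
facet normal 0.475 -0.565 0.674
outer loop
vertex -3.521 -2.41 -2.595
vertex -2.965 -1.97 -2.618
vertex -4.086 -1.04 -1.049
endloop
endfacet
facet normal 0.243 -0.357 -0.902
outer loop
vertex -2.965 -1.97 -2.618
vertex -3.594 -1.76 -2.871
vertex -3.037 -1.32 -2.895
endloop
endfacet
facet normal 0.852 0.282 0.441
outer loop
vertex -2.965 -1.97 -2.618
vertex -3.037 -1.32 -2.895
vertex -4.086 -1.04 -1.049
endloop
endfacet
facet normal -0.927 0.341 -0.156
outer loop
vertex 1.073 -2.791 -1.292
vertex 1.812 -1.041 -1.851
vertex 1.144 -3.335 -2.901
endloop
endfacet
facet normal -0.373 -0.884 0.282
outer loop
vertex 3.108 -4.059 -2.569
vertex 1.073 -2.791 -1.292
vertex 1.144 -3.335 -2.901
endloop
endfacet
facet normal -0.927 0.341 -0.156
outer loop
vertex 1.144 -3.335 -2.901
vertex 1.812 -1.041 -1.851
vertex 1.883 -1.585 -3.46
endloop
endfacet
facet normal 0.042 -0.320 -0.946
outer loop
vertex 1.883 -1.585 -3.46
vertex 3.108 -4.059 -2.569
vertex 1.144 -3.335 -2.901
endloop
endfacet
facet normal -0.042 0.320 0.946
outer loop
vertex 1.073 -2.791 -1.292
vertex 3.776 -1.765 -1.519
vertex 1.812 -1.041 -1.851
endloop
endfacet
facet normal -0.373 -0.884 0.282
outer loop
vertex 3.037 -3.515 -0.96
vertex 1.073 -2.791 -1.292
vertex 3.108 -4.059 -2.569
endloop
endfacet
facet normal -0.042 0.320 0.946
outer loop
vertex 3.037 -3.515 -0.96
vertex 3.776 -1.765 -1.519
vertex 1.073 -2.791 -1.292
endloop
endfacet
facet normal 0.373 0.884 -0.282
outer loop
vertex 1.812 -1.041 -1.851
vertex 3.776 -1.765 -1.519
vertex 1.883 -1.585 -3.46
endloop
endfacet
facet normal 0.042 -0.320 -0.946
outer loop
vertex 3.847 -2.309 -3.128
vertex 3.108 -4.059 -2.569
vertex 1.883 -1.585 -3.46
endloop
endfacet
facet normal 0.373 0.884 -0.282
outer loop
vertex 1.883 -1.585 -3.46
vertex 3.776 -1.765 -1.519
vertex 3.847 -2.309 -3.128
endloop
endfacet
facet normal 0.927 -0.341 0.156
outer loop
vertex 3.847 -2.309 -3.128
vertex 3.037 -3.515 -0.96
vertex 3.108 -4.059 -2.569
endloop
endfacet
facet normal 0.927 -0.341 0.156
outer loop
vertex 3.776 -1.765 -1.519
vertex 3.037 -3.515 -0.96
vertex 3.847 -2.309 -3.128
endloop
endfacet

endsolid


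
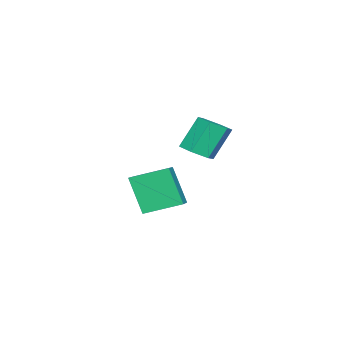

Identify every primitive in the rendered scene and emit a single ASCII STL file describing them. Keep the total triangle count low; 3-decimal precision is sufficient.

solid 
facet normal 0.409 -0.281 -0.868
outer loop
vertex -1.213 1.661 2.976
vertex -1.524 2.111 2.684
vertex -0.959 2.223 2.914
endloop
endfacet
facet normal 0.815 -0.315 0.486
outer loop
vertex -1.213 1.661 2.976
vertex -0.959 2.223 2.914
vertex -1.766 2.039 4.148
endloop
endfacet
facet normal 0.815 -0.315 0.486
outer loop
vertex -1.766 2.039 4.148
vertex -0.959 2.223 2.914
vertex -1.512 2.601 4.086
endloop
endfacet
facet normal -0.410 0.281 0.868
outer loop
vertex -1.766 2.039 4.148
vertex -1.512 2.601 4.086
vertex -2.076 2.489 3.856
endloop
endfacet
facet normal 0.409 -0.281 -0.868
outer loop
vertex -0.959 2.223 2.914
vertex -1.524 2.111 2.684
vertex -1.269 2.673 2.622
endloop
endfacet
facet normal 0.763 0.627 0.157
outer loop
vertex -0.959 2.223 2.914
vertex -1.269 2.673 2.622
vertex -1.512 2.601 4.086
endloop
endfacet
facet normal 0.763 0.627 0.157
outer loop
vertex -1.512 2.601 4.086
vertex -1.269 2.673 2.622
vertex -1.822 3.051 3.795
endloop
endfacet
facet normal -0.410 0.279 0.868
outer loop
vertex -1.512 2.601 4.086
vertex -1.822 3.051 3.795
vertex -2.076 2.489 3.856
endloop
endfacet
facet normal 0.409 -0.281 -0.868
outer loop
vertex -1.269 2.673 2.622
vertex -1.524 2.111 2.684
vertex -1.834 2.561 2.392
endloop
endfacet
facet normal -0.053 0.943 -0.329
outer loop
vertex -1.269 2.673 2.622
vertex -1.834 2.561 2.392
vertex -1.822 3.051 3.795
endloop
endfacet
facet normal -0.052 0.943 -0.329
outer loop
vertex -1.822 3.051 3.795
vertex -1.834 2.561 2.392
vertex -2.387 2.939 3.564
endloop
endfacet
facet normal -0.410 0.280 0.868
outer loop
vertex -1.822 3.051 3.795
vertex -2.387 2.939 3.564
vertex -2.076 2.489 3.856
endloop
endfacet
facet normal 0.410 -0.281 -0.868
outer loop
vertex -1.834 2.561 2.392
vertex -1.524 2.111 2.684
vertex -2.088 1.999 2.454
endloop
endfacet
facet normal -0.815 0.315 -0.486
outer loop
vertex -1.834 2.561 2.392
vertex -2.088 1.999 2.454
vertex -2.387 2.939 3.564
endloop
endfacet
facet normal -0.815 0.315 -0.486
outer loop
vertex -2.387 2.939 3.564
vertex -2.088 1.999 2.454
vertex -2.641 2.377 3.626
endloop
endfacet
facet normal -0.409 0.281 0.868
outer loop
vertex -2.387 2.939 3.564
vertex -2.641 2.377 3.626
vertex -2.076 2.489 3.856
endloop
endfacet
facet normal 0.410 -0.279 -0.868
outer loop
vertex -2.088 1.999 2.454
vertex -1.524 2.111 2.684
vertex -1.778 1.549 2.745
endloop
endfacet
facet normal -0.763 -0.627 -0.158
outer loop
vertex -2.088 1.999 2.454
vertex -1.778 1.549 2.745
vertex -2.641 2.377 3.626
endloop
endfacet
facet normal -0.763 -0.627 -0.157
outer loop
vertex -2.641 2.377 3.626
vertex -1.778 1.549 2.745
vertex -2.331 1.927 3.918
endloop
endfacet
facet normal -0.409 0.281 0.868
outer loop
vertex -2.641 2.377 3.626
vertex -2.331 1.927 3.918
vertex -2.076 2.489 3.856
endloop
endfacet
facet normal 0.410 -0.280 -0.868
outer loop
vertex -1.778 1.549 2.745
vertex -1.524 2.111 2.684
vertex -1.213 1.661 2.976
endloop
endfacet
facet normal 0.053 -0.943 0.329
outer loop
vertex -1.778 1.549 2.745
vertex -1.213 1.661 2.976
vertex -2.331 1.927 3.918
endloop
endfacet
facet normal 0.053 -0.943 0.329
outer loop
vertex -2.331 1.927 3.918
vertex -1.213 1.661 2.976
vertex -1.766 2.039 4.148
endloop
endfacet
facet normal -0.409 0.281 0.868
outer loop
vertex -2.331 1.927 3.918
vertex -1.766 2.039 4.148
vertex -2.076 2.489 3.856
endloop
endfacet
facet normal -0.897 -0.338 -0.285
outer loop
vertex -4.133 -1.768 0.111
vertex -4.746 -0.542 0.585
vertex -3.919 -1.089 -1.367
endloop
endfacet
facet normal 0.423 -0.845 -0.327
outer loop
vertex -3.094 -0.778 -1.105
vertex -4.133 -1.768 0.111
vertex -3.919 -1.089 -1.367
endloop
endfacet
facet normal -0.897 -0.338 -0.285
outer loop
vertex -3.919 -1.089 -1.367
vertex -4.746 -0.542 0.585
vertex -4.532 0.136 -0.893
endloop
endfacet
facet normal 0.130 0.414 -0.901
outer loop
vertex -4.532 0.136 -0.893
vertex -3.094 -0.778 -1.105
vertex -3.919 -1.089 -1.367
endloop
endfacet
facet normal -0.130 -0.414 0.901
outer loop
vertex -4.133 -1.768 0.111
vertex -3.921 -0.231 0.847
vertex -4.746 -0.542 0.585
endloop
endfacet
facet normal 0.423 -0.845 -0.326
outer loop
vertex -3.308 -1.456 0.373
vertex -4.133 -1.768 0.111
vertex -3.094 -0.778 -1.105
endloop
endfacet
facet normal -0.130 -0.414 0.901
outer loop
vertex -3.308 -1.456 0.373
vertex -3.921 -0.231 0.847
vertex -4.133 -1.768 0.111
endloop
endfacet
facet normal -0.422 0.845 0.327
outer loop
vertex -4.746 -0.542 0.585
vertex -3.921 -0.231 0.847
vertex -4.532 0.136 -0.893
endloop
endfacet
facet normal 0.130 0.413 -0.901
outer loop
vertex -3.707 0.448 -0.631
vertex -3.094 -0.778 -1.105
vertex -4.532 0.136 -0.893
endloop
endfacet
facet normal -0.423 0.845 0.327
outer loop
vertex -4.532 0.136 -0.893
vertex -3.921 -0.231 0.847
vertex -3.707 0.448 -0.631
endloop
endfacet
facet normal 0.897 0.338 0.285
outer loop
vertex -3.707 0.448 -0.631
vertex -3.308 -1.456 0.373
vertex -3.094 -0.778 -1.105
endloop
endfacet
facet normal 0.897 0.338 0.285
outer loop
vertex -3.921 -0.231 0.847
vertex -3.308 -1.456 0.373
vertex -3.707 0.448 -0.631
endloop
endfacet

endsolid


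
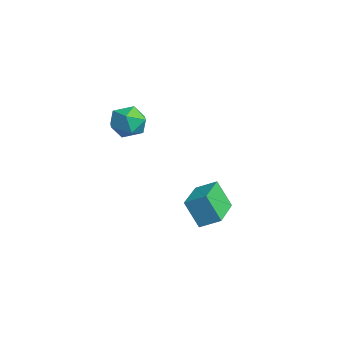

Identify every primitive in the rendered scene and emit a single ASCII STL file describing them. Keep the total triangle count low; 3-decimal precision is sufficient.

solid 
facet normal -0.786 0.606 -0.120
outer loop
vertex -2.622 0.192 -1.209
vertex -2.205 0.81 -0.82
vertex -2.188 0.551 -2.245
endloop
endfacet
facet normal -0.496 -0.735 -0.462
outer loop
vertex -0.835 -0.49 -2.04
vertex -2.622 0.192 -1.209
vertex -2.188 0.551 -2.245
endloop
endfacet
facet normal -0.787 0.606 -0.119
outer loop
vertex -2.188 0.551 -2.245
vertex -2.205 0.81 -0.82
vertex -1.771 1.169 -1.857
endloop
endfacet
facet normal 0.367 0.304 -0.879
outer loop
vertex -1.771 1.169 -1.857
vertex -0.835 -0.49 -2.04
vertex -2.188 0.551 -2.245
endloop
endfacet
facet normal -0.368 -0.305 0.879
outer loop
vertex -2.622 0.192 -1.209
vertex -0.852 -0.231 -0.615
vertex -2.205 0.81 -0.82
endloop
endfacet
facet normal -0.496 -0.736 -0.462
outer loop
vertex -1.269 -0.849 -1.003
vertex -2.622 0.192 -1.209
vertex -0.835 -0.49 -2.04
endloop
endfacet
facet normal -0.368 -0.304 0.879
outer loop
vertex -1.269 -0.849 -1.003
vertex -0.852 -0.231 -0.615
vertex -2.622 0.192 -1.209
endloop
endfacet
facet normal 0.496 0.735 0.462
outer loop
vertex -2.205 0.81 -0.82
vertex -0.852 -0.231 -0.615
vertex -1.771 1.169 -1.857
endloop
endfacet
facet normal 0.368 0.305 -0.878
outer loop
vertex -0.418 0.128 -1.651
vertex -0.835 -0.49 -2.04
vertex -1.771 1.169 -1.857
endloop
endfacet
facet normal 0.495 0.735 0.462
outer loop
vertex -1.771 1.169 -1.857
vertex -0.852 -0.231 -0.615
vertex -0.418 0.128 -1.651
endloop
endfacet
facet normal 0.787 -0.606 0.119
outer loop
vertex -0.418 0.128 -1.651
vertex -1.269 -0.849 -1.003
vertex -0.835 -0.49 -2.04
endloop
endfacet
facet normal 0.787 -0.606 0.120
outer loop
vertex -0.852 -0.231 -0.615
vertex -1.269 -0.849 -1.003
vertex -0.418 0.128 -1.651
endloop
endfacet
facet normal -0.747 0.644 -0.165
outer loop
vertex -2.685 -2.177 2.205
vertex -2.919 -2.274 2.885
vertex -2.437 -1.752 2.738
endloop
endfacet
facet normal -0.177 0.808 -0.562
outer loop
vertex -2.685 -2.177 2.205
vertex -2.437 -1.752 2.738
vertex -1.981 -2.003 2.233
endloop
endfacet
facet normal -0.022 0.244 -0.969
outer loop
vertex -2.685 -2.177 2.205
vertex -1.981 -2.003 2.233
vertex -2.181 -2.68 2.067
endloop
endfacet
facet normal -0.496 -0.270 -0.825
outer loop
vertex -2.685 -2.177 2.205
vertex -2.181 -2.68 2.067
vertex -2.76 -2.848 2.47
endloop
endfacet
facet normal -0.944 -0.024 -0.328
outer loop
vertex -2.685 -2.177 2.205
vertex -2.76 -2.848 2.47
vertex -2.919 -2.274 2.885
endloop
endfacet
facet normal 0.372 0.920 -0.122
outer loop
vertex -1.981 -2.003 2.233
vertex -2.437 -1.752 2.738
vertex -1.78 -1.992 2.93
endloop
endfacet
facet normal -0.549 0.654 0.520
outer loop
vertex -2.437 -1.752 2.738
vertex -2.919 -2.274 2.885
vertex -2.359 -2.16 3.333
endloop
endfacet
facet normal -0.867 -0.426 0.257
outer loop
vertex -2.919 -2.274 2.885
vertex -2.76 -2.848 2.47
vertex -2.559 -2.837 3.167
endloop
endfacet
facet normal -0.141 -0.825 -0.547
outer loop
vertex -2.76 -2.848 2.47
vertex -2.181 -2.68 2.067
vertex -2.103 -3.088 2.662
endloop
endfacet
facet normal 0.624 0.007 -0.782
outer loop
vertex -2.181 -2.68 2.067
vertex -1.981 -2.003 2.233
vertex -1.621 -2.566 2.515
endloop
endfacet
facet normal 0.496 0.270 0.825
outer loop
vertex -1.855 -2.663 3.195
vertex -1.78 -1.992 2.93
vertex -2.359 -2.16 3.333
endloop
endfacet
facet normal 0.022 -0.244 0.969
outer loop
vertex -1.855 -2.663 3.195
vertex -2.359 -2.16 3.333
vertex -2.559 -2.837 3.167
endloop
endfacet
facet normal 0.177 -0.808 0.562
outer loop
vertex -1.855 -2.663 3.195
vertex -2.559 -2.837 3.167
vertex -2.103 -3.088 2.662
endloop
endfacet
facet normal 0.747 -0.644 0.165
outer loop
vertex -1.855 -2.663 3.195
vertex -2.103 -3.088 2.662
vertex -1.621 -2.566 2.515
endloop
endfacet
facet normal 0.944 0.024 0.328
outer loop
vertex -1.855 -2.663 3.195
vertex -1.621 -2.566 2.515
vertex -1.78 -1.992 2.93
endloop
endfacet
facet normal 0.141 0.825 0.547
outer loop
vertex -2.359 -2.16 3.333
vertex -1.78 -1.992 2.93
vertex -2.437 -1.752 2.738
endloop
endfacet
facet normal -0.624 -0.007 0.782
outer loop
vertex -2.559 -2.837 3.167
vertex -2.359 -2.16 3.333
vertex -2.919 -2.274 2.885
endloop
endfacet
facet normal -0.372 -0.920 0.122
outer loop
vertex -2.103 -3.088 2.662
vertex -2.559 -2.837 3.167
vertex -2.76 -2.848 2.47
endloop
endfacet
facet normal 0.549 -0.654 -0.520
outer loop
vertex -1.621 -2.566 2.515
vertex -2.103 -3.088 2.662
vertex -2.181 -2.68 2.067
endloop
endfacet
facet normal 0.867 0.426 -0.257
outer loop
vertex -1.78 -1.992 2.93
vertex -1.621 -2.566 2.515
vertex -1.981 -2.003 2.233
endloop
endfacet

endsolid


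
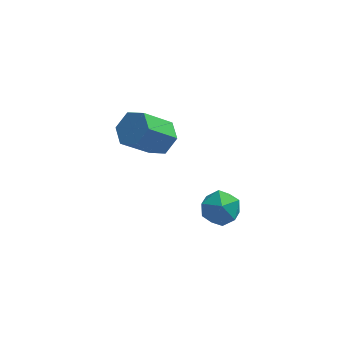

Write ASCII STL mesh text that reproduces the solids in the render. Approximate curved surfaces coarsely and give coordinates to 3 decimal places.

solid 
facet normal 0.604 0.364 -0.709
outer loop
vertex 0.941 2.572 -1.922
vertex 0.31 2.942 -2.27
vertex 0.743 3.327 -1.703
endloop
endfacet
facet normal 0.758 0.010 0.652
outer loop
vertex 0.941 2.572 -1.922
vertex 0.743 3.327 -1.703
vertex -0.099 1.947 -0.702
endloop
endfacet
facet normal 0.758 0.011 0.652
outer loop
vertex -0.099 1.947 -0.702
vertex 0.743 3.327 -1.703
vertex -0.297 2.702 -0.484
endloop
endfacet
facet normal -0.605 -0.363 0.709
outer loop
vertex -0.099 1.947 -0.702
vertex -0.297 2.702 -0.484
vertex -0.73 2.318 -1.05
endloop
endfacet
facet normal 0.604 0.364 -0.709
outer loop
vertex 0.743 3.327 -1.703
vertex 0.31 2.942 -2.27
vertex 0.112 3.697 -2.051
endloop
endfacet
facet normal 0.168 0.812 0.559
outer loop
vertex 0.743 3.327 -1.703
vertex 0.112 3.697 -2.051
vertex -0.297 2.702 -0.484
endloop
endfacet
facet normal 0.168 0.812 0.559
outer loop
vertex -0.297 2.702 -0.484
vertex 0.112 3.697 -2.051
vertex -0.927 3.072 -0.832
endloop
endfacet
facet normal -0.605 -0.363 0.709
outer loop
vertex -0.297 2.702 -0.484
vertex -0.927 3.072 -0.832
vertex -0.73 2.318 -1.05
endloop
endfacet
facet normal 0.605 0.364 -0.708
outer loop
vertex 0.112 3.697 -2.051
vertex 0.31 2.942 -2.27
vertex -0.321 3.313 -2.618
endloop
endfacet
facet normal -0.590 0.802 -0.092
outer loop
vertex 0.112 3.697 -2.051
vertex -0.321 3.313 -2.618
vertex -0.927 3.072 -0.832
endloop
endfacet
facet normal -0.590 0.802 -0.092
outer loop
vertex -0.927 3.072 -0.832
vertex -0.321 3.313 -2.618
vertex -1.361 2.688 -1.398
endloop
endfacet
facet normal -0.604 -0.363 0.709
outer loop
vertex -0.927 3.072 -0.832
vertex -1.361 2.688 -1.398
vertex -0.73 2.318 -1.05
endloop
endfacet
facet normal 0.605 0.363 -0.709
outer loop
vertex -0.321 3.313 -2.618
vertex 0.31 2.942 -2.27
vertex -0.123 2.558 -2.836
endloop
endfacet
facet normal -0.758 -0.011 -0.652
outer loop
vertex -0.321 3.313 -2.618
vertex -0.123 2.558 -2.836
vertex -1.361 2.688 -1.398
endloop
endfacet
facet normal -0.758 -0.010 -0.652
outer loop
vertex -1.361 2.688 -1.398
vertex -0.123 2.558 -2.836
vertex -1.163 1.933 -1.617
endloop
endfacet
facet normal -0.604 -0.364 0.709
outer loop
vertex -1.361 2.688 -1.398
vertex -1.163 1.933 -1.617
vertex -0.73 2.318 -1.05
endloop
endfacet
facet normal 0.605 0.363 -0.709
outer loop
vertex -0.123 2.558 -2.836
vertex 0.31 2.942 -2.27
vertex 0.507 2.188 -2.488
endloop
endfacet
facet normal -0.168 -0.812 -0.559
outer loop
vertex -0.123 2.558 -2.836
vertex 0.507 2.188 -2.488
vertex -1.163 1.933 -1.617
endloop
endfacet
facet normal -0.168 -0.812 -0.559
outer loop
vertex -1.163 1.933 -1.617
vertex 0.507 2.188 -2.488
vertex -0.532 1.563 -1.269
endloop
endfacet
facet normal -0.604 -0.364 0.709
outer loop
vertex -1.163 1.933 -1.617
vertex -0.532 1.563 -1.269
vertex -0.73 2.318 -1.05
endloop
endfacet
facet normal 0.604 0.363 -0.709
outer loop
vertex 0.507 2.188 -2.488
vertex 0.31 2.942 -2.27
vertex 0.941 2.572 -1.922
endloop
endfacet
facet normal 0.590 -0.802 0.092
outer loop
vertex 0.507 2.188 -2.488
vertex 0.941 2.572 -1.922
vertex -0.532 1.563 -1.269
endloop
endfacet
facet normal 0.590 -0.802 0.092
outer loop
vertex -0.532 1.563 -1.269
vertex 0.941 2.572 -1.922
vertex -0.099 1.947 -0.702
endloop
endfacet
facet normal -0.605 -0.364 0.708
outer loop
vertex -0.532 1.563 -1.269
vertex -0.099 1.947 -0.702
vertex -0.73 2.318 -1.05
endloop
endfacet
facet normal -0.139 0.893 0.428
outer loop
vertex 2.046 -1.103 -1.564
vertex 2.474 -1.355 -0.898
vertex 2.868 -0.99 -1.532
endloop
endfacet
facet normal -0.120 0.951 -0.284
outer loop
vertex 2.046 -1.103 -1.564
vertex 2.868 -0.99 -1.532
vertex 2.511 -1.245 -2.237
endloop
endfacet
facet normal -0.635 0.540 -0.553
outer loop
vertex 2.046 -1.103 -1.564
vertex 2.511 -1.245 -2.237
vertex 1.896 -1.767 -2.04
endloop
endfacet
facet normal -0.974 0.226 -0.008
outer loop
vertex 2.046 -1.103 -1.564
vertex 1.896 -1.767 -2.04
vertex 1.873 -1.835 -1.212
endloop
endfacet
facet normal -0.667 0.445 0.597
outer loop
vertex 2.046 -1.103 -1.564
vertex 1.873 -1.835 -1.212
vertex 2.474 -1.355 -0.898
endloop
endfacet
facet normal 0.507 0.696 -0.509
outer loop
vertex 2.511 -1.245 -2.237
vertex 2.868 -0.99 -1.532
vertex 3.227 -1.585 -1.988
endloop
endfacet
facet normal 0.476 0.601 0.642
outer loop
vertex 2.868 -0.99 -1.532
vertex 2.474 -1.355 -0.898
vertex 3.204 -1.653 -1.16
endloop
endfacet
facet normal -0.379 -0.126 0.917
outer loop
vertex 2.474 -1.355 -0.898
vertex 1.873 -1.835 -1.212
vertex 2.589 -2.175 -0.963
endloop
endfacet
facet normal -0.875 -0.479 -0.064
outer loop
vertex 1.873 -1.835 -1.212
vertex 1.896 -1.767 -2.04
vertex 2.232 -2.43 -1.668
endloop
endfacet
facet normal -0.327 0.029 -0.945
outer loop
vertex 1.896 -1.767 -2.04
vertex 2.511 -1.245 -2.237
vertex 2.626 -2.065 -2.302
endloop
endfacet
facet normal 0.974 -0.226 0.008
outer loop
vertex 3.054 -2.317 -1.636
vertex 3.227 -1.585 -1.988
vertex 3.204 -1.653 -1.16
endloop
endfacet
facet normal 0.635 -0.540 0.553
outer loop
vertex 3.054 -2.317 -1.636
vertex 3.204 -1.653 -1.16
vertex 2.589 -2.175 -0.963
endloop
endfacet
facet normal 0.120 -0.951 0.284
outer loop
vertex 3.054 -2.317 -1.636
vertex 2.589 -2.175 -0.963
vertex 2.232 -2.43 -1.668
endloop
endfacet
facet normal 0.139 -0.893 -0.428
outer loop
vertex 3.054 -2.317 -1.636
vertex 2.232 -2.43 -1.668
vertex 2.626 -2.065 -2.302
endloop
endfacet
facet normal 0.667 -0.445 -0.597
outer loop
vertex 3.054 -2.317 -1.636
vertex 2.626 -2.065 -2.302
vertex 3.227 -1.585 -1.988
endloop
endfacet
facet normal 0.875 0.479 0.064
outer loop
vertex 3.204 -1.653 -1.16
vertex 3.227 -1.585 -1.988
vertex 2.868 -0.99 -1.532
endloop
endfacet
facet normal 0.327 -0.029 0.945
outer loop
vertex 2.589 -2.175 -0.963
vertex 3.204 -1.653 -1.16
vertex 2.474 -1.355 -0.898
endloop
endfacet
facet normal -0.507 -0.696 0.509
outer loop
vertex 2.232 -2.43 -1.668
vertex 2.589 -2.175 -0.963
vertex 1.873 -1.835 -1.212
endloop
endfacet
facet normal -0.476 -0.601 -0.642
outer loop
vertex 2.626 -2.065 -2.302
vertex 2.232 -2.43 -1.668
vertex 1.896 -1.767 -2.04
endloop
endfacet
facet normal 0.379 0.126 -0.917
outer loop
vertex 3.227 -1.585 -1.988
vertex 2.626 -2.065 -2.302
vertex 2.511 -1.245 -2.237
endloop
endfacet

endsolid


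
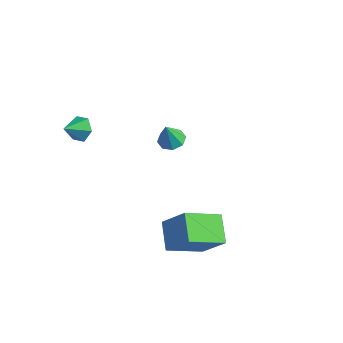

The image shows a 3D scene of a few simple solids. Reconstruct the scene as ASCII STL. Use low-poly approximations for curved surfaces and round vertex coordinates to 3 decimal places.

solid 
facet normal -0.657 0.598 0.459
outer loop
vertex 2.588 -1.174 -1.538
vertex 3.431 0.506 -2.519
vertex 1.391 -1.402 -2.956
endloop
endfacet
facet normal -0.397 -0.792 0.463
outer loop
vertex 2.429 -2.346 -3.681
vertex 2.588 -1.174 -1.538
vertex 1.391 -1.402 -2.956
endloop
endfacet
facet normal -0.657 0.598 0.459
outer loop
vertex 1.391 -1.402 -2.956
vertex 3.431 0.506 -2.519
vertex 2.233 0.278 -3.937
endloop
endfacet
facet normal -0.640 -0.122 -0.758
outer loop
vertex 2.233 0.278 -3.937
vertex 2.429 -2.346 -3.681
vertex 1.391 -1.402 -2.956
endloop
endfacet
facet normal 0.640 0.122 0.758
outer loop
vertex 2.588 -1.174 -1.538
vertex 4.469 -0.438 -3.244
vertex 3.431 0.506 -2.519
endloop
endfacet
facet normal -0.397 -0.793 0.463
outer loop
vertex 3.627 -2.118 -2.263
vertex 2.588 -1.174 -1.538
vertex 2.429 -2.346 -3.681
endloop
endfacet
facet normal 0.640 0.122 0.758
outer loop
vertex 3.627 -2.118 -2.263
vertex 4.469 -0.438 -3.244
vertex 2.588 -1.174 -1.538
endloop
endfacet
facet normal 0.397 0.792 -0.463
outer loop
vertex 3.431 0.506 -2.519
vertex 4.469 -0.438 -3.244
vertex 2.233 0.278 -3.937
endloop
endfacet
facet normal -0.640 -0.122 -0.759
outer loop
vertex 3.272 -0.666 -4.662
vertex 2.429 -2.346 -3.681
vertex 2.233 0.278 -3.937
endloop
endfacet
facet normal 0.397 0.793 -0.463
outer loop
vertex 2.233 0.278 -3.937
vertex 4.469 -0.438 -3.244
vertex 3.272 -0.666 -4.662
endloop
endfacet
facet normal 0.657 -0.598 -0.459
outer loop
vertex 3.272 -0.666 -4.662
vertex 3.627 -2.118 -2.263
vertex 2.429 -2.346 -3.681
endloop
endfacet
facet normal 0.658 -0.598 -0.459
outer loop
vertex 4.469 -0.438 -3.244
vertex 3.627 -2.118 -2.263
vertex 3.272 -0.666 -4.662
endloop
endfacet
facet normal 0.040 0.280 -0.959
outer loop
vertex -1.923 3.341 -3.305
vertex -2.443 3.852 -3.177
vertex -1.703 3.84 -3.15
endloop
endfacet
facet normal 0.806 -0.468 0.362
outer loop
vertex -1.923 3.341 -3.305
vertex -1.703 3.84 -3.15
vertex -2.497 3.468 -1.863
endloop
endfacet
facet normal 0.040 0.280 -0.959
outer loop
vertex -1.703 3.84 -3.15
vertex -2.443 3.852 -3.177
vertex -1.917 4.346 -3.011
endloop
endfacet
facet normal 0.810 0.190 0.555
outer loop
vertex -1.703 3.84 -3.15
vertex -1.917 4.346 -3.011
vertex -2.497 3.468 -1.863
endloop
endfacet
facet normal 0.039 0.281 -0.959
outer loop
vertex -1.917 4.346 -3.011
vertex -2.443 3.852 -3.177
vertex -2.438 4.562 -2.969
endloop
endfacet
facet normal 0.329 0.663 0.673
outer loop
vertex -1.917 4.346 -3.011
vertex -2.438 4.562 -2.969
vertex -2.497 3.468 -1.863
endloop
endfacet
facet normal 0.040 0.281 -0.959
outer loop
vertex -2.438 4.562 -2.969
vertex -2.443 3.852 -3.177
vertex -2.963 4.363 -3.049
endloop
endfacet
facet normal -0.354 0.674 0.648
outer loop
vertex -2.438 4.562 -2.969
vertex -2.963 4.363 -3.049
vertex -2.497 3.468 -1.863
endloop
endfacet
facet normal 0.040 0.281 -0.959
outer loop
vertex -2.963 4.363 -3.049
vertex -2.443 3.852 -3.177
vertex -3.182 3.865 -3.204
endloop
endfacet
facet normal -0.842 0.216 0.494
outer loop
vertex -2.963 4.363 -3.049
vertex -3.182 3.865 -3.204
vertex -2.497 3.468 -1.863
endloop
endfacet
facet normal 0.040 0.280 -0.959
outer loop
vertex -3.182 3.865 -3.204
vertex -2.443 3.852 -3.177
vertex -2.969 3.359 -3.343
endloop
endfacet
facet normal -0.846 -0.439 0.302
outer loop
vertex -3.182 3.865 -3.204
vertex -2.969 3.359 -3.343
vertex -2.497 3.468 -1.863
endloop
endfacet
facet normal 0.040 0.281 -0.959
outer loop
vertex -2.969 3.359 -3.343
vertex -2.443 3.852 -3.177
vertex -2.447 3.142 -3.385
endloop
endfacet
facet normal -0.365 -0.913 0.184
outer loop
vertex -2.969 3.359 -3.343
vertex -2.447 3.142 -3.385
vertex -2.497 3.468 -1.863
endloop
endfacet
facet normal 0.040 0.281 -0.959
outer loop
vertex -2.447 3.142 -3.385
vertex -2.443 3.852 -3.177
vertex -1.923 3.341 -3.305
endloop
endfacet
facet normal 0.319 -0.924 0.208
outer loop
vertex -2.447 3.142 -3.385
vertex -1.923 3.341 -3.305
vertex -2.497 3.468 -1.863
endloop
endfacet
facet normal 0.172 0.820 -0.546
outer loop
vertex -1.949 -2.416 2.797
vertex -2.634 -2.441 2.544
vertex -2.482 -2.067 3.153
endloop
endfacet
facet normal 0.491 -0.129 0.862
outer loop
vertex -1.949 -2.416 2.797
vertex -2.482 -2.067 3.153
vertex -2.826 -3.359 3.156
endloop
endfacet
facet normal 0.171 0.820 -0.546
outer loop
vertex -2.482 -2.067 3.153
vertex -2.634 -2.441 2.544
vertex -3.167 -2.092 2.901
endloop
endfacet
facet normal -0.347 0.094 0.933
outer loop
vertex -2.482 -2.067 3.153
vertex -3.167 -2.092 2.901
vertex -2.826 -3.359 3.156
endloop
endfacet
facet normal 0.172 0.820 -0.545
outer loop
vertex -3.167 -2.092 2.901
vertex -2.634 -2.441 2.544
vertex -3.318 -2.465 2.292
endloop
endfacet
facet normal -0.923 -0.180 0.339
outer loop
vertex -3.167 -2.092 2.901
vertex -3.318 -2.465 2.292
vertex -2.826 -3.359 3.156
endloop
endfacet
facet normal 0.172 0.820 -0.546
outer loop
vertex -3.318 -2.465 2.292
vertex -2.634 -2.441 2.544
vertex -2.785 -2.814 1.936
endloop
endfacet
facet normal -0.660 -0.677 -0.325
outer loop
vertex -3.318 -2.465 2.292
vertex -2.785 -2.814 1.936
vertex -2.826 -3.359 3.156
endloop
endfacet
facet normal 0.172 0.820 -0.546
outer loop
vertex -2.785 -2.814 1.936
vertex -2.634 -2.441 2.544
vertex -2.101 -2.79 2.188
endloop
endfacet
facet normal 0.178 -0.901 -0.396
outer loop
vertex -2.785 -2.814 1.936
vertex -2.101 -2.79 2.188
vertex -2.826 -3.359 3.156
endloop
endfacet
facet normal 0.172 0.820 -0.546
outer loop
vertex -2.101 -2.79 2.188
vertex -2.634 -2.441 2.544
vertex -1.949 -2.416 2.797
endloop
endfacet
facet normal 0.754 -0.627 0.197
outer loop
vertex -2.101 -2.79 2.188
vertex -1.949 -2.416 2.797
vertex -2.826 -3.359 3.156
endloop
endfacet

endsolid


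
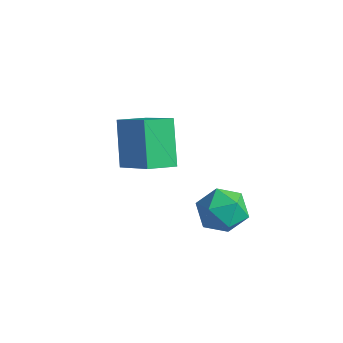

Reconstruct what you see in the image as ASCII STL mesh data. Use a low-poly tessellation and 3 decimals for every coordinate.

solid 
facet normal -0.298 0.950 -0.093
outer loop
vertex -0.13 4.403 -4.281
vertex -0.923 4.218 -3.633
vertex -0.008 4.542 -3.257
endloop
endfacet
facet normal 0.411 0.896 -0.171
outer loop
vertex -0.13 4.403 -4.281
vertex -0.008 4.542 -3.257
vertex 0.746 4.09 -3.815
endloop
endfacet
facet normal 0.539 0.449 -0.712
outer loop
vertex -0.13 4.403 -4.281
vertex 0.746 4.09 -3.815
vertex 0.297 3.488 -4.535
endloop
endfacet
facet normal -0.088 0.228 -0.970
outer loop
vertex -0.13 4.403 -4.281
vertex 0.297 3.488 -4.535
vertex -0.735 3.567 -4.423
endloop
endfacet
facet normal -0.605 0.538 -0.587
outer loop
vertex -0.13 4.403 -4.281
vertex -0.735 3.567 -4.423
vertex -0.923 4.218 -3.633
endloop
endfacet
facet normal 0.675 0.604 0.423
outer loop
vertex 0.746 4.09 -3.815
vertex -0.008 4.542 -3.257
vertex 0.495 3.713 -2.877
endloop
endfacet
facet normal -0.470 0.691 0.548
outer loop
vertex -0.008 4.542 -3.257
vertex -0.923 4.218 -3.633
vertex -0.537 3.792 -2.765
endloop
endfacet
facet normal -0.968 0.023 -0.250
outer loop
vertex -0.923 4.218 -3.633
vertex -0.735 3.567 -4.423
vertex -0.986 3.19 -3.485
endloop
endfacet
facet normal -0.131 -0.478 -0.869
outer loop
vertex -0.735 3.567 -4.423
vertex 0.297 3.488 -4.535
vertex -0.232 2.738 -4.043
endloop
endfacet
facet normal 0.884 -0.119 -0.452
outer loop
vertex 0.297 3.488 -4.535
vertex 0.746 4.09 -3.815
vertex 0.683 3.062 -3.667
endloop
endfacet
facet normal 0.088 -0.228 0.970
outer loop
vertex -0.11 2.877 -3.019
vertex 0.495 3.713 -2.877
vertex -0.537 3.792 -2.765
endloop
endfacet
facet normal -0.539 -0.449 0.712
outer loop
vertex -0.11 2.877 -3.019
vertex -0.537 3.792 -2.765
vertex -0.986 3.19 -3.485
endloop
endfacet
facet normal -0.411 -0.896 0.171
outer loop
vertex -0.11 2.877 -3.019
vertex -0.986 3.19 -3.485
vertex -0.232 2.738 -4.043
endloop
endfacet
facet normal 0.298 -0.950 0.093
outer loop
vertex -0.11 2.877 -3.019
vertex -0.232 2.738 -4.043
vertex 0.683 3.062 -3.667
endloop
endfacet
facet normal 0.605 -0.538 0.587
outer loop
vertex -0.11 2.877 -3.019
vertex 0.683 3.062 -3.667
vertex 0.495 3.713 -2.877
endloop
endfacet
facet normal 0.131 0.478 0.869
outer loop
vertex -0.537 3.792 -2.765
vertex 0.495 3.713 -2.877
vertex -0.008 4.542 -3.257
endloop
endfacet
facet normal -0.884 0.119 0.452
outer loop
vertex -0.986 3.19 -3.485
vertex -0.537 3.792 -2.765
vertex -0.923 4.218 -3.633
endloop
endfacet
facet normal -0.675 -0.604 -0.423
outer loop
vertex -0.232 2.738 -4.043
vertex -0.986 3.19 -3.485
vertex -0.735 3.567 -4.423
endloop
endfacet
facet normal 0.470 -0.691 -0.548
outer loop
vertex 0.683 3.062 -3.667
vertex -0.232 2.738 -4.043
vertex 0.297 3.488 -4.535
endloop
endfacet
facet normal 0.968 -0.023 0.250
outer loop
vertex 0.495 3.713 -2.877
vertex 0.683 3.062 -3.667
vertex 0.746 4.09 -3.815
endloop
endfacet
facet normal -0.792 0.165 -0.588
outer loop
vertex -5.261 3.655 -1.635
vertex -4.803 4.717 -1.955
vertex -4.281 2.757 -3.208
endloop
endfacet
facet normal -0.382 -0.885 0.267
outer loop
vertex -2.577 2.403 -1.945
vertex -5.261 3.655 -1.635
vertex -4.281 2.757 -3.208
endloop
endfacet
facet normal -0.792 0.165 -0.588
outer loop
vertex -4.281 2.757 -3.208
vertex -4.803 4.717 -1.955
vertex -3.822 3.819 -3.529
endloop
endfacet
facet normal 0.476 -0.436 -0.764
outer loop
vertex -3.822 3.819 -3.529
vertex -2.577 2.403 -1.945
vertex -4.281 2.757 -3.208
endloop
endfacet
facet normal -0.476 0.435 0.764
outer loop
vertex -5.261 3.655 -1.635
vertex -3.099 4.363 -0.692
vertex -4.803 4.717 -1.955
endloop
endfacet
facet normal -0.382 -0.885 0.267
outer loop
vertex -3.558 3.301 -0.371
vertex -5.261 3.655 -1.635
vertex -2.577 2.403 -1.945
endloop
endfacet
facet normal -0.476 0.436 0.764
outer loop
vertex -3.558 3.301 -0.371
vertex -3.099 4.363 -0.692
vertex -5.261 3.655 -1.635
endloop
endfacet
facet normal 0.382 0.885 -0.267
outer loop
vertex -4.803 4.717 -1.955
vertex -3.099 4.363 -0.692
vertex -3.822 3.819 -3.529
endloop
endfacet
facet normal 0.476 -0.436 -0.764
outer loop
vertex -2.119 3.465 -2.265
vertex -2.577 2.403 -1.945
vertex -3.822 3.819 -3.529
endloop
endfacet
facet normal 0.382 0.885 -0.267
outer loop
vertex -3.822 3.819 -3.529
vertex -3.099 4.363 -0.692
vertex -2.119 3.465 -2.265
endloop
endfacet
facet normal 0.792 -0.165 0.588
outer loop
vertex -2.119 3.465 -2.265
vertex -3.558 3.301 -0.371
vertex -2.577 2.403 -1.945
endloop
endfacet
facet normal 0.792 -0.165 0.588
outer loop
vertex -3.099 4.363 -0.692
vertex -3.558 3.301 -0.371
vertex -2.119 3.465 -2.265
endloop
endfacet

endsolid


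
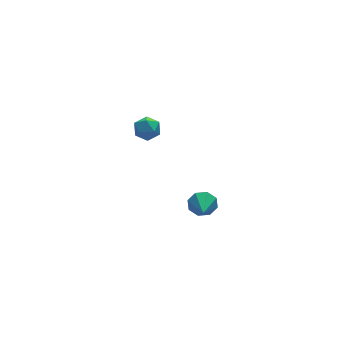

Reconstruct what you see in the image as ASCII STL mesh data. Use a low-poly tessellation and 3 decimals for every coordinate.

solid 
facet normal 0.351 0.850 -0.393
outer loop
vertex 0.904 -2.223 0.563
vertex 0.714 -1.904 1.083
vertex 1.25 -2.206 0.909
endloop
endfacet
facet normal 0.363 -0.875 -0.320
outer loop
vertex 0.904 -2.223 0.563
vertex 1.25 -2.206 0.909
vertex 0.346 -2.796 1.497
endloop
endfacet
facet normal 0.350 0.849 -0.395
outer loop
vertex 1.25 -2.206 0.909
vertex 0.714 -1.904 1.083
vertex 1.282 -2.011 1.357
endloop
endfacet
facet normal 0.642 -0.718 0.267
outer loop
vertex 1.25 -2.206 0.909
vertex 1.282 -2.011 1.357
vertex 0.346 -2.796 1.497
endloop
endfacet
facet normal 0.350 0.849 -0.395
outer loop
vertex 1.282 -2.011 1.357
vertex 0.714 -1.904 1.083
vertex 0.981 -1.753 1.645
endloop
endfacet
facet normal 0.444 -0.385 0.809
outer loop
vertex 1.282 -2.011 1.357
vertex 0.981 -1.753 1.645
vertex 0.346 -2.796 1.497
endloop
endfacet
facet normal 0.349 0.850 -0.394
outer loop
vertex 0.981 -1.753 1.645
vertex 0.714 -1.904 1.083
vertex 0.523 -1.584 1.604
endloop
endfacet
facet normal -0.115 -0.071 0.991
outer loop
vertex 0.981 -1.753 1.645
vertex 0.523 -1.584 1.604
vertex 0.346 -2.796 1.497
endloop
endfacet
facet normal 0.350 0.850 -0.394
outer loop
vertex 0.523 -1.584 1.604
vertex 0.714 -1.904 1.083
vertex 0.177 -1.602 1.258
endloop
endfacet
facet normal -0.708 0.041 0.705
outer loop
vertex 0.523 -1.584 1.604
vertex 0.177 -1.602 1.258
vertex 0.346 -2.796 1.497
endloop
endfacet
facet normal 0.350 0.850 -0.394
outer loop
vertex 0.177 -1.602 1.258
vertex 0.714 -1.904 1.083
vertex 0.145 -1.797 0.809
endloop
endfacet
facet normal -0.986 -0.115 0.120
outer loop
vertex 0.177 -1.602 1.258
vertex 0.145 -1.797 0.809
vertex 0.346 -2.796 1.497
endloop
endfacet
facet normal 0.349 0.851 -0.393
outer loop
vertex 0.145 -1.797 0.809
vertex 0.714 -1.904 1.083
vertex 0.447 -2.054 0.521
endloop
endfacet
facet normal -0.786 -0.450 -0.423
outer loop
vertex 0.145 -1.797 0.809
vertex 0.447 -2.054 0.521
vertex 0.346 -2.796 1.497
endloop
endfacet
facet normal 0.350 0.850 -0.393
outer loop
vertex 0.447 -2.054 0.521
vertex 0.714 -1.904 1.083
vertex 0.904 -2.223 0.563
endloop
endfacet
facet normal -0.227 -0.764 -0.604
outer loop
vertex 0.447 -2.054 0.521
vertex 0.904 -2.223 0.563
vertex 0.346 -2.796 1.497
endloop
endfacet
facet normal -0.211 0.554 0.805
outer loop
vertex 0.74 4.166 1.473
vertex 0.099 4.014 1.41
vertex 0.495 3.631 1.777
endloop
endfacet
facet normal 0.447 0.279 0.850
outer loop
vertex 0.74 4.166 1.473
vertex 0.495 3.631 1.777
vertex 1.085 3.601 1.477
endloop
endfacet
facet normal 0.818 0.501 0.283
outer loop
vertex 0.74 4.166 1.473
vertex 1.085 3.601 1.477
vertex 1.053 3.965 0.925
endloop
endfacet
facet normal 0.391 0.914 -0.112
outer loop
vertex 0.74 4.166 1.473
vertex 1.053 3.965 0.925
vertex 0.443 4.221 0.884
endloop
endfacet
facet normal -0.245 0.946 0.212
outer loop
vertex 0.74 4.166 1.473
vertex 0.443 4.221 0.884
vertex 0.099 4.014 1.41
endloop
endfacet
facet normal 0.391 -0.432 0.813
outer loop
vertex 1.085 3.601 1.477
vertex 0.495 3.631 1.777
vertex 0.657 3.099 1.416
endloop
endfacet
facet normal -0.672 0.014 0.740
outer loop
vertex 0.495 3.631 1.777
vertex 0.099 4.014 1.41
vertex 0.047 3.355 1.375
endloop
endfacet
facet normal -0.729 0.648 -0.221
outer loop
vertex 0.099 4.014 1.41
vertex 0.443 4.221 0.884
vertex 0.015 3.719 0.823
endloop
endfacet
facet normal 0.300 0.597 -0.744
outer loop
vertex 0.443 4.221 0.884
vertex 1.053 3.965 0.925
vertex 0.605 3.689 0.523
endloop
endfacet
facet normal 0.992 -0.073 -0.105
outer loop
vertex 1.053 3.965 0.925
vertex 1.085 3.601 1.477
vertex 1.001 3.306 0.89
endloop
endfacet
facet normal -0.391 -0.914 0.112
outer loop
vertex 0.36 3.154 0.827
vertex 0.657 3.099 1.416
vertex 0.047 3.355 1.375
endloop
endfacet
facet normal -0.818 -0.501 -0.283
outer loop
vertex 0.36 3.154 0.827
vertex 0.047 3.355 1.375
vertex 0.015 3.719 0.823
endloop
endfacet
facet normal -0.447 -0.279 -0.850
outer loop
vertex 0.36 3.154 0.827
vertex 0.015 3.719 0.823
vertex 0.605 3.689 0.523
endloop
endfacet
facet normal 0.211 -0.554 -0.805
outer loop
vertex 0.36 3.154 0.827
vertex 0.605 3.689 0.523
vertex 1.001 3.306 0.89
endloop
endfacet
facet normal 0.245 -0.946 -0.212
outer loop
vertex 0.36 3.154 0.827
vertex 1.001 3.306 0.89
vertex 0.657 3.099 1.416
endloop
endfacet
facet normal -0.300 -0.597 0.744
outer loop
vertex 0.047 3.355 1.375
vertex 0.657 3.099 1.416
vertex 0.495 3.631 1.777
endloop
endfacet
facet normal -0.992 0.073 0.105
outer loop
vertex 0.015 3.719 0.823
vertex 0.047 3.355 1.375
vertex 0.099 4.014 1.41
endloop
endfacet
facet normal -0.391 0.432 -0.813
outer loop
vertex 0.605 3.689 0.523
vertex 0.015 3.719 0.823
vertex 0.443 4.221 0.884
endloop
endfacet
facet normal 0.672 -0.014 -0.740
outer loop
vertex 1.001 3.306 0.89
vertex 0.605 3.689 0.523
vertex 1.053 3.965 0.925
endloop
endfacet
facet normal 0.729 -0.648 0.221
outer loop
vertex 0.657 3.099 1.416
vertex 1.001 3.306 0.89
vertex 1.085 3.601 1.477
endloop
endfacet

endsolid
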